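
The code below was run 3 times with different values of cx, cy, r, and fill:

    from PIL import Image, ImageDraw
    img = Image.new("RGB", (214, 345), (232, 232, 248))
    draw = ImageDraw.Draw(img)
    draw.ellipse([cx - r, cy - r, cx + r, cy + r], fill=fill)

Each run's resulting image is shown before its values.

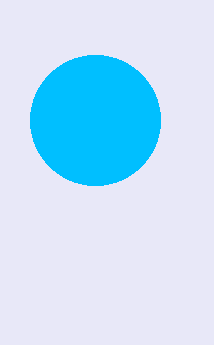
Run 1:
cx = 95, cy = 120, r = 65, fill = 'deepskyblue'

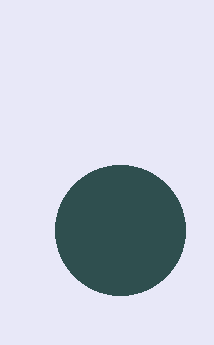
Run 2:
cx = 120, cy = 230, r = 65, fill = 'darkslategray'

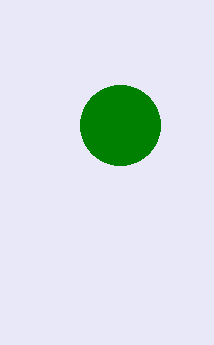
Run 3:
cx = 120; cy = 125; r = 40; fill = 'green'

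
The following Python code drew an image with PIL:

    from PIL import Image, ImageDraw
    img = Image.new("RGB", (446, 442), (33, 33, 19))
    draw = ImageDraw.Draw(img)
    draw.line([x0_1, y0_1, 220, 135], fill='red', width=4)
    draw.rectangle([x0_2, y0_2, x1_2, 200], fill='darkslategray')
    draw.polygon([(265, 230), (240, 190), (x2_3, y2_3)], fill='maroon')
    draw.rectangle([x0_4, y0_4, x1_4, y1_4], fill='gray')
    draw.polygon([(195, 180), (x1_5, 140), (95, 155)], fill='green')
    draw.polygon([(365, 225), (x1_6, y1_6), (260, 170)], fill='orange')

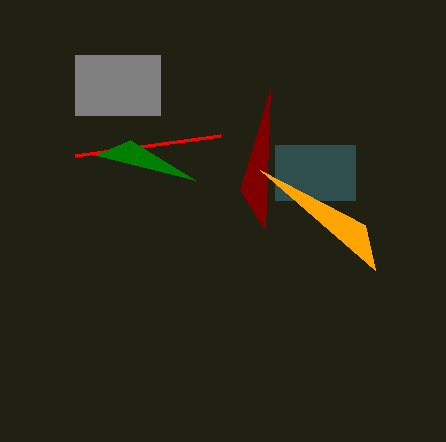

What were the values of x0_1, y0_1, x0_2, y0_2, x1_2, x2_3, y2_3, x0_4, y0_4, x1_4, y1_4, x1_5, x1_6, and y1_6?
x0_1 = 75; y0_1 = 155; x0_2 = 275; y0_2 = 145; x1_2 = 355; x2_3 = 270; y2_3 = 90; x0_4 = 75; y0_4 = 55; x1_4 = 160; y1_4 = 115; x1_5 = 130; x1_6 = 375; y1_6 = 270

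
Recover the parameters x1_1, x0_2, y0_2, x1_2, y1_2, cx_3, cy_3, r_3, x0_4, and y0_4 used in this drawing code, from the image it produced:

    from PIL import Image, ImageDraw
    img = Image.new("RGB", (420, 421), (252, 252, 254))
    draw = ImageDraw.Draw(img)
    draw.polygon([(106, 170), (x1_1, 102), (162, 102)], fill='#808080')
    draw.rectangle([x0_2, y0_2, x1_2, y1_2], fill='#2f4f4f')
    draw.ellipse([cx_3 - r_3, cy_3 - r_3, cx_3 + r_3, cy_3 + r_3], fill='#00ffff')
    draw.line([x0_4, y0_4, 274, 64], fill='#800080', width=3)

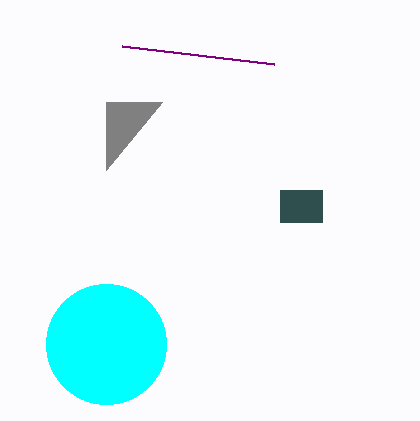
x1_1 = 106
x0_2 = 280
y0_2 = 190
x1_2 = 322
y1_2 = 222
cx_3 = 106
cy_3 = 344
r_3 = 60
x0_4 = 122
y0_4 = 46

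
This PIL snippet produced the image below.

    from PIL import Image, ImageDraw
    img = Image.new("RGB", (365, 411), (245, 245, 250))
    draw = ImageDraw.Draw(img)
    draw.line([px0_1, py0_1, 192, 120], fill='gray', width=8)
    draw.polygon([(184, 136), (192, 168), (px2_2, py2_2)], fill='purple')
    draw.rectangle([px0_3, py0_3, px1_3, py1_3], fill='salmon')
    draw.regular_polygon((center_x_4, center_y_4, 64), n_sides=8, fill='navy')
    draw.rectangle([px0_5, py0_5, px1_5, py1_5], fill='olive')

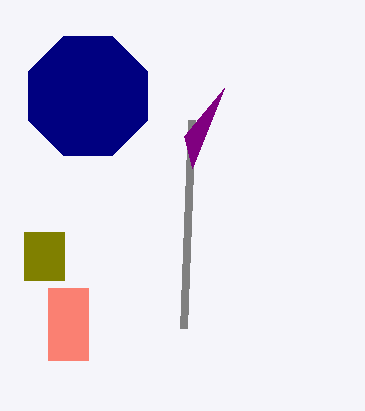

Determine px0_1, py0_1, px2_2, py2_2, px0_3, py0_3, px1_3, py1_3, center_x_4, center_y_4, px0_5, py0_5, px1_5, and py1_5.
px0_1 = 184, py0_1 = 328, px2_2 = 224, py2_2 = 88, px0_3 = 48, py0_3 = 288, px1_3 = 88, py1_3 = 360, center_x_4 = 88, center_y_4 = 96, px0_5 = 24, py0_5 = 232, px1_5 = 64, py1_5 = 280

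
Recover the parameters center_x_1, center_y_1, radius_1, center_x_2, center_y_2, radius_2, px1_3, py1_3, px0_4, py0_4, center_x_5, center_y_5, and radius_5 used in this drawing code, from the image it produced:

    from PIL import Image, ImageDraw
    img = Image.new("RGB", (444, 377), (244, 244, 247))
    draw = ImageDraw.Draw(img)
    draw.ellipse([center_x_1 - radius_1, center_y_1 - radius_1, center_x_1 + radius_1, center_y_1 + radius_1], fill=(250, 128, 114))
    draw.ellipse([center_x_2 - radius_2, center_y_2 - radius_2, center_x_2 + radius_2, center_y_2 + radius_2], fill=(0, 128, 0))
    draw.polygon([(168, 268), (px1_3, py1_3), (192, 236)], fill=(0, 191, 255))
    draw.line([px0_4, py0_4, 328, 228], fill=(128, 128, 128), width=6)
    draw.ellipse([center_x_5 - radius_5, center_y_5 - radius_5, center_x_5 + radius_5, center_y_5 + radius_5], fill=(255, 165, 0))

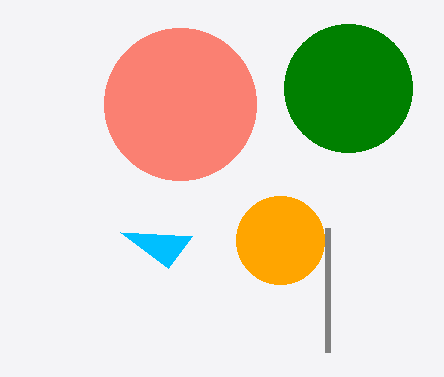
center_x_1 = 180; center_y_1 = 104; radius_1 = 76; center_x_2 = 348; center_y_2 = 88; radius_2 = 64; px1_3 = 120; py1_3 = 232; px0_4 = 328; py0_4 = 352; center_x_5 = 280; center_y_5 = 240; radius_5 = 44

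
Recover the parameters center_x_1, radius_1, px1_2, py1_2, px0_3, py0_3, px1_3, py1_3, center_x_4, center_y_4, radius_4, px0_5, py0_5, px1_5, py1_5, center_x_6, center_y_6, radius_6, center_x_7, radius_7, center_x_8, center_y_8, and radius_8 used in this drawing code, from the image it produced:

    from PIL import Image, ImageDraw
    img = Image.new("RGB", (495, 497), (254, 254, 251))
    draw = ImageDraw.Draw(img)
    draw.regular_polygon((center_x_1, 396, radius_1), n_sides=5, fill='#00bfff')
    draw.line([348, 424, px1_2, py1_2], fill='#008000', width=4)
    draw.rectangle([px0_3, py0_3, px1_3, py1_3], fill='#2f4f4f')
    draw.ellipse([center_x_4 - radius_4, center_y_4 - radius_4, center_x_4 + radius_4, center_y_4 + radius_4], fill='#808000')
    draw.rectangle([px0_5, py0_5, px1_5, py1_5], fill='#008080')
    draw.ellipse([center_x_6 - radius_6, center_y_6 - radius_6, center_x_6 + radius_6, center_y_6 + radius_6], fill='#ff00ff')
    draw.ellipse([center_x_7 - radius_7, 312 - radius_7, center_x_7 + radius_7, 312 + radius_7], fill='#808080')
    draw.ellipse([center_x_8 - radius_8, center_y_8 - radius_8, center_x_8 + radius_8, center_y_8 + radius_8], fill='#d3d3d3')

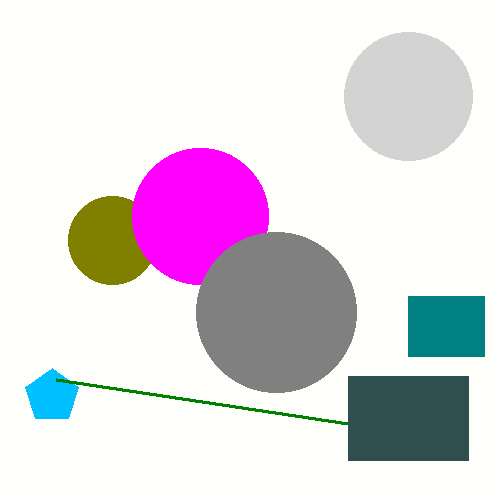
center_x_1 = 52
radius_1 = 28
px1_2 = 56
py1_2 = 380
px0_3 = 348
py0_3 = 376
px1_3 = 468
py1_3 = 460
center_x_4 = 112
center_y_4 = 240
radius_4 = 44
px0_5 = 408
py0_5 = 296
px1_5 = 484
py1_5 = 356
center_x_6 = 200
center_y_6 = 216
radius_6 = 68
center_x_7 = 276
radius_7 = 80
center_x_8 = 408
center_y_8 = 96
radius_8 = 64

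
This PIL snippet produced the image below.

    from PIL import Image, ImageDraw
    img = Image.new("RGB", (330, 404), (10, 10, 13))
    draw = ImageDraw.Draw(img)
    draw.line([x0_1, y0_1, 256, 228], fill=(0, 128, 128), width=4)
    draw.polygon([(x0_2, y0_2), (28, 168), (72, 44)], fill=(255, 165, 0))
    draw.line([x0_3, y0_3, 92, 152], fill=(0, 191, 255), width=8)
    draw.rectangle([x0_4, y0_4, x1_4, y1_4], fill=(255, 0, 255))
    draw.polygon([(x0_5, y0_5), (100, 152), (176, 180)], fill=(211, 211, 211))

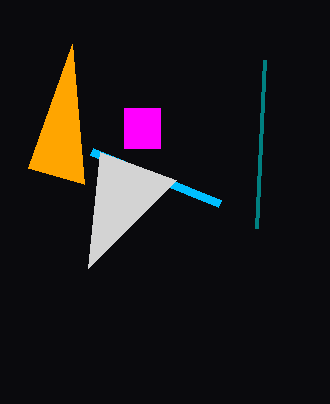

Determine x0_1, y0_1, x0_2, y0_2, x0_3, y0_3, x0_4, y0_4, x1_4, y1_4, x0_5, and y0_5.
x0_1 = 264; y0_1 = 60; x0_2 = 84; y0_2 = 184; x0_3 = 220; y0_3 = 204; x0_4 = 124; y0_4 = 108; x1_4 = 160; y1_4 = 148; x0_5 = 88; y0_5 = 268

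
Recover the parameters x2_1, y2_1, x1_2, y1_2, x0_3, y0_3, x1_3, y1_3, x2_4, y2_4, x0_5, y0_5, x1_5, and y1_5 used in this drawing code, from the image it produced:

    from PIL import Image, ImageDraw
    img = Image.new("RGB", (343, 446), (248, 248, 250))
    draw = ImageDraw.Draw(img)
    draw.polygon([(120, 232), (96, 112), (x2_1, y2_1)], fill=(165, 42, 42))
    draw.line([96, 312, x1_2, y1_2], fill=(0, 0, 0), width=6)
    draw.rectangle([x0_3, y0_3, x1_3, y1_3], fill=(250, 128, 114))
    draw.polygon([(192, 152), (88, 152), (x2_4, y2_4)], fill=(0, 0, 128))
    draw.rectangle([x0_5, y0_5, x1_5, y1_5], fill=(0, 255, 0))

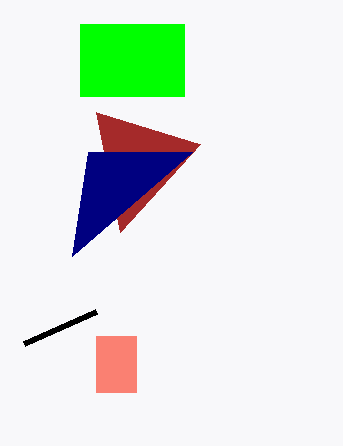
x2_1 = 200; y2_1 = 144; x1_2 = 24; y1_2 = 344; x0_3 = 96; y0_3 = 336; x1_3 = 136; y1_3 = 392; x2_4 = 72; y2_4 = 256; x0_5 = 80; y0_5 = 24; x1_5 = 184; y1_5 = 96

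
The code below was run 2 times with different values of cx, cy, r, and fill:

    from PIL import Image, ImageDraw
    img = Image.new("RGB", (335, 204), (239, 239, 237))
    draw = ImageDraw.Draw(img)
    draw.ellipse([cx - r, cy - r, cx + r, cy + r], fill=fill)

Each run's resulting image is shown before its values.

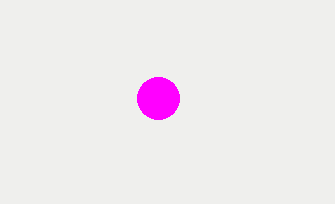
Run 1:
cx = 158, cy = 98, r = 21, fill = 'magenta'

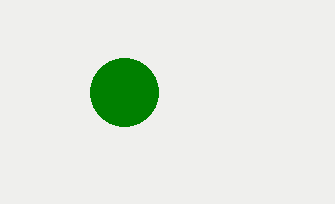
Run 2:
cx = 124; cy = 92; r = 34; fill = 'green'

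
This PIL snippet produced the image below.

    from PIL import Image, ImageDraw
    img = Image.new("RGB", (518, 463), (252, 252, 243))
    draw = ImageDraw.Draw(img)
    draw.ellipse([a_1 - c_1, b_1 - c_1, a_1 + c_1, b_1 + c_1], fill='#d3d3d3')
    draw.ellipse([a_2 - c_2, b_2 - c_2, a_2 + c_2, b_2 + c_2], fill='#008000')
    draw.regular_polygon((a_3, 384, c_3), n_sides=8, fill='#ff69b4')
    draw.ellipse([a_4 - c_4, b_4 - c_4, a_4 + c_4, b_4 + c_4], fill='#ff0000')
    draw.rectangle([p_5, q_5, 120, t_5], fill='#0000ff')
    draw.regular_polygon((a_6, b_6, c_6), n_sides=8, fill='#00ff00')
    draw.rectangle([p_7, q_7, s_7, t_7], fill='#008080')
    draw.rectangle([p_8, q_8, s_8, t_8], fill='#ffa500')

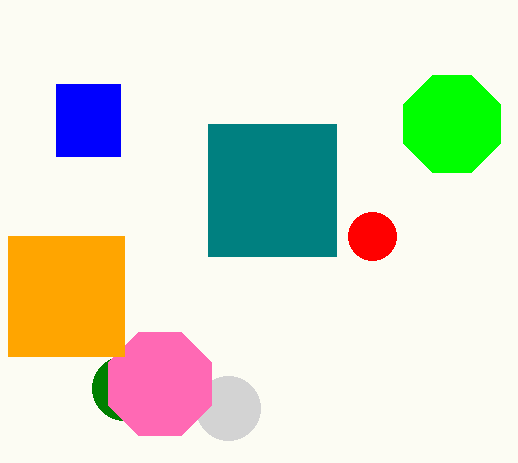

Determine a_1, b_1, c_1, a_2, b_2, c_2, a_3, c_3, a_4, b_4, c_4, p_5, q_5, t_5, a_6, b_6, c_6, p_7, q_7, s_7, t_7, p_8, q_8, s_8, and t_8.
a_1 = 228; b_1 = 408; c_1 = 32; a_2 = 124; b_2 = 388; c_2 = 32; a_3 = 160; c_3 = 56; a_4 = 372; b_4 = 236; c_4 = 24; p_5 = 56; q_5 = 84; t_5 = 156; a_6 = 452; b_6 = 124; c_6 = 52; p_7 = 208; q_7 = 124; s_7 = 336; t_7 = 256; p_8 = 8; q_8 = 236; s_8 = 124; t_8 = 356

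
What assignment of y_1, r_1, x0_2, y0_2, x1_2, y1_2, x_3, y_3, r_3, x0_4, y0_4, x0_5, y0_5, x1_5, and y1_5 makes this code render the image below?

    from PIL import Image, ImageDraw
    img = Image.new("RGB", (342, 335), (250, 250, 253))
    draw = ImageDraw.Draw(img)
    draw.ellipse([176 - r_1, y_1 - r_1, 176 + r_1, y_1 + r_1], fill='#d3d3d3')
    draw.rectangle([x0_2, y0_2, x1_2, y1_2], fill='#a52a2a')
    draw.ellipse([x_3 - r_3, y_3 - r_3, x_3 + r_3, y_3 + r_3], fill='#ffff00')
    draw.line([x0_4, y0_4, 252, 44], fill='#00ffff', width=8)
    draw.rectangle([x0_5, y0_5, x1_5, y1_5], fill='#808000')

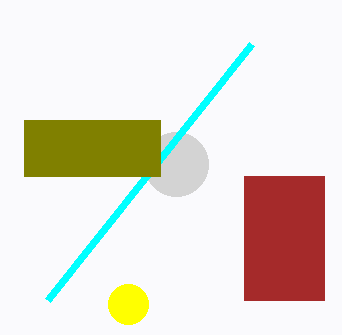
y_1 = 164, r_1 = 32, x0_2 = 244, y0_2 = 176, x1_2 = 324, y1_2 = 300, x_3 = 128, y_3 = 304, r_3 = 20, x0_4 = 48, y0_4 = 300, x0_5 = 24, y0_5 = 120, x1_5 = 160, y1_5 = 176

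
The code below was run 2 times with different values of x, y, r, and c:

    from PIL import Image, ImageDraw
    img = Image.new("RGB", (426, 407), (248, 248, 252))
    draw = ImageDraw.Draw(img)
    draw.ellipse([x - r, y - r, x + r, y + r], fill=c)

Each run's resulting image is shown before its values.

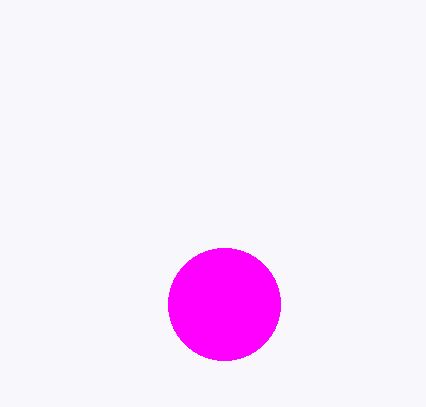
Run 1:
x = 224; y = 304; r = 56; c = 'magenta'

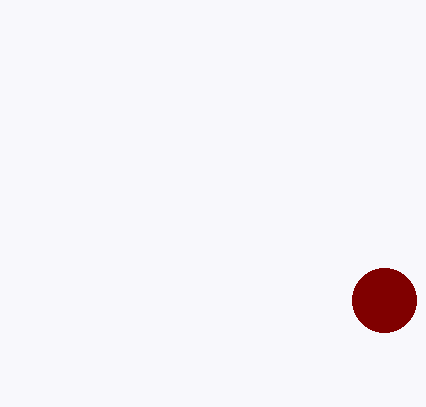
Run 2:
x = 384; y = 300; r = 32; c = 'maroon'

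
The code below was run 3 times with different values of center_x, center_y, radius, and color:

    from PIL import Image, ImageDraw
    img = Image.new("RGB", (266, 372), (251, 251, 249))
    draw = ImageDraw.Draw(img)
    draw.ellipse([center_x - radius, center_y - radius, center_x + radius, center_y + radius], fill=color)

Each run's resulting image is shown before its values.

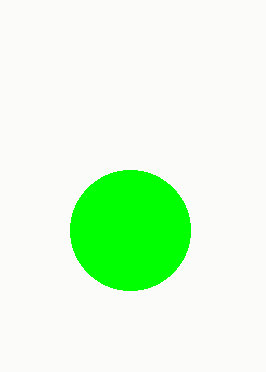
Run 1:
center_x = 130; center_y = 230; radius = 60; color = 'lime'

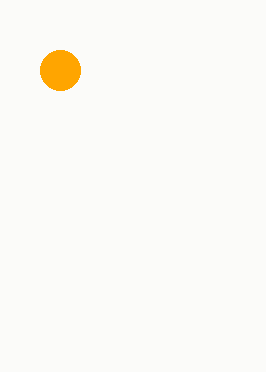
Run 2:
center_x = 60, center_y = 70, radius = 20, color = 'orange'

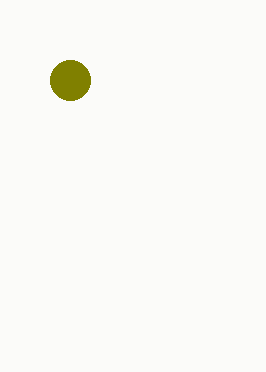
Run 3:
center_x = 70, center_y = 80, radius = 20, color = 'olive'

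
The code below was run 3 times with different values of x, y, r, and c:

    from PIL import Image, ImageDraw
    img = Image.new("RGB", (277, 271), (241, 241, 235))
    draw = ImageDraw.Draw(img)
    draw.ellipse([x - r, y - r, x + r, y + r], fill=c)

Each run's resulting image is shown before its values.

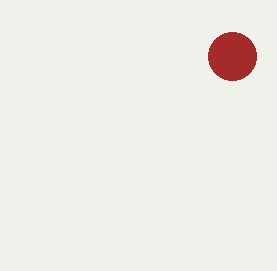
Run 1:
x = 232; y = 56; r = 24; c = 'brown'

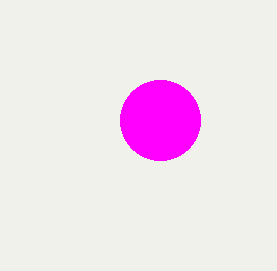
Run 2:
x = 160; y = 120; r = 40; c = 'magenta'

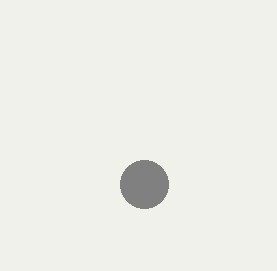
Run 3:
x = 144, y = 184, r = 24, c = 'gray'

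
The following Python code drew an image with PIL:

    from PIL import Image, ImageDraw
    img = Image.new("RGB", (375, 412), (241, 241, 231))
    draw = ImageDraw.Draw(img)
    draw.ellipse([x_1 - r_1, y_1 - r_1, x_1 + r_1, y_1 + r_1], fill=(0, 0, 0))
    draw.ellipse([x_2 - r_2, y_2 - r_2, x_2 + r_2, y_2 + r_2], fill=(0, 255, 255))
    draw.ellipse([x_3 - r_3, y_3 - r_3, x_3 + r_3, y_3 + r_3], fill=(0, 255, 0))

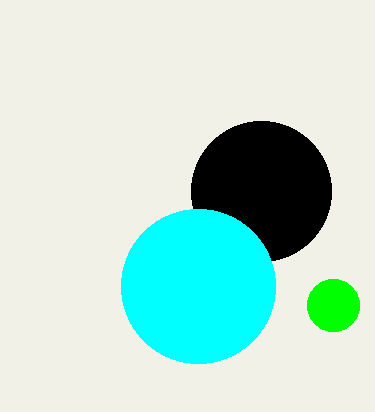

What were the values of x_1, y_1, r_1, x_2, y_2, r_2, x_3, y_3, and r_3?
x_1 = 261; y_1 = 191; r_1 = 70; x_2 = 198; y_2 = 286; r_2 = 77; x_3 = 333; y_3 = 305; r_3 = 26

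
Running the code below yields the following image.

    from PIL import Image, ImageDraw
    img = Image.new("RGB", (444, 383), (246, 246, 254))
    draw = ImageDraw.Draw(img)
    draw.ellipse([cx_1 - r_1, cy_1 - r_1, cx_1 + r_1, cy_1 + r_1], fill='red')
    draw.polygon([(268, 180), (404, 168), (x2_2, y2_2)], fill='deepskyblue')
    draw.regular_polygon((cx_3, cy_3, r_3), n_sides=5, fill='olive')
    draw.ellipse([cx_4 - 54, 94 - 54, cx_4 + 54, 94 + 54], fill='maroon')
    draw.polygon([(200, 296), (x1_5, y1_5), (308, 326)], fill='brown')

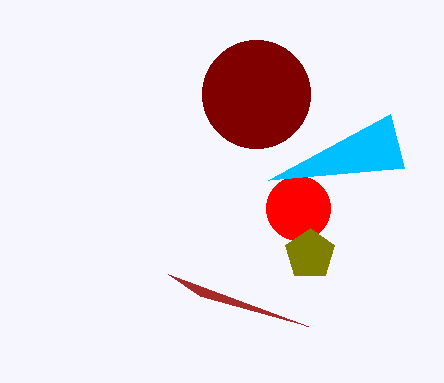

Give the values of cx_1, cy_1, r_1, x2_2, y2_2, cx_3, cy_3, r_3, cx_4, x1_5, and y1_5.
cx_1 = 298, cy_1 = 208, r_1 = 32, x2_2 = 390, y2_2 = 114, cx_3 = 310, cy_3 = 254, r_3 = 26, cx_4 = 256, x1_5 = 168, y1_5 = 274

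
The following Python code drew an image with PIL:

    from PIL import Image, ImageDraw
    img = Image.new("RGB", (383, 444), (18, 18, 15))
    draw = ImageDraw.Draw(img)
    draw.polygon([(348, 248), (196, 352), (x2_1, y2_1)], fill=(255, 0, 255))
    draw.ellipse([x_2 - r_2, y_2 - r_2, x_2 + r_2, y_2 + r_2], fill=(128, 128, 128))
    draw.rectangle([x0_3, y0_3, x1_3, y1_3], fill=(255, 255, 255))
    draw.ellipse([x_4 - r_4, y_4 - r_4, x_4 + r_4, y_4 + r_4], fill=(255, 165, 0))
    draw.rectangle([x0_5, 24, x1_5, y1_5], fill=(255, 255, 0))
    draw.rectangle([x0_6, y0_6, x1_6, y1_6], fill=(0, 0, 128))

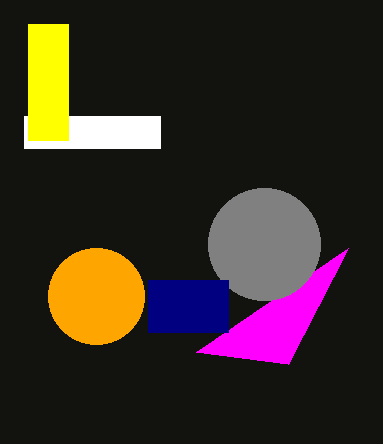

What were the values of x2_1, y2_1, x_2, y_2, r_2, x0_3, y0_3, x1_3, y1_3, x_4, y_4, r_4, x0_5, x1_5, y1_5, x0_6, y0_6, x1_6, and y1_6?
x2_1 = 288
y2_1 = 364
x_2 = 264
y_2 = 244
r_2 = 56
x0_3 = 24
y0_3 = 116
x1_3 = 160
y1_3 = 148
x_4 = 96
y_4 = 296
r_4 = 48
x0_5 = 28
x1_5 = 68
y1_5 = 140
x0_6 = 148
y0_6 = 280
x1_6 = 228
y1_6 = 332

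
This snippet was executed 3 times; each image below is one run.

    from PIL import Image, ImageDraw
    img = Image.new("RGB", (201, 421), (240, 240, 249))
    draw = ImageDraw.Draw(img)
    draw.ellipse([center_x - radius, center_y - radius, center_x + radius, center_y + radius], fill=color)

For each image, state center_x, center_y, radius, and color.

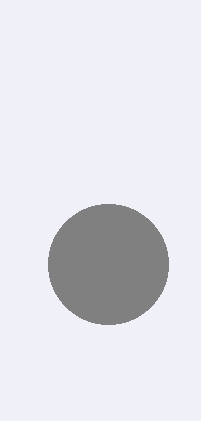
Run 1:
center_x = 108, center_y = 264, radius = 60, color = 'gray'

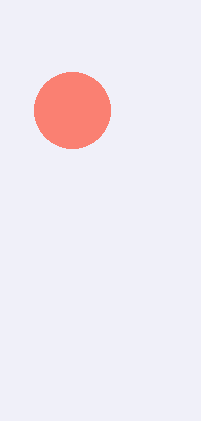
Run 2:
center_x = 72, center_y = 110, radius = 38, color = 'salmon'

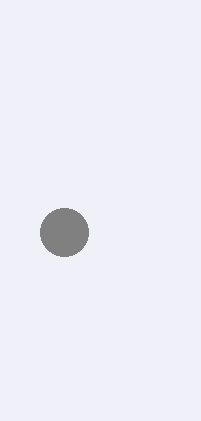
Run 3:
center_x = 64; center_y = 232; radius = 24; color = 'gray'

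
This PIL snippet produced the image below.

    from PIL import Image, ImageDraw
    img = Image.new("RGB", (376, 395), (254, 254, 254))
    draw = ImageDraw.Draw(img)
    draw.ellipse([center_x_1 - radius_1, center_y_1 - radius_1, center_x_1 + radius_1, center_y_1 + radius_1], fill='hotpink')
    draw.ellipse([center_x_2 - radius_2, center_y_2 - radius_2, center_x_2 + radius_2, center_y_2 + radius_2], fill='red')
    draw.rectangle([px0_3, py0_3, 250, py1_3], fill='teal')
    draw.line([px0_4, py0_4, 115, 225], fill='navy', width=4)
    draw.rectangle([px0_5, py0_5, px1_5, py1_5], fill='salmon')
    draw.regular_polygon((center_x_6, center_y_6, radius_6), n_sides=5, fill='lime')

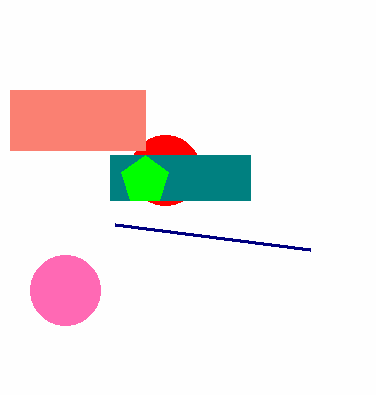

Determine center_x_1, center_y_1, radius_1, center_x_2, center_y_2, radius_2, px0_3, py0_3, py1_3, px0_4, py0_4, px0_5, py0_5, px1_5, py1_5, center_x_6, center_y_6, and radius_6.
center_x_1 = 65, center_y_1 = 290, radius_1 = 35, center_x_2 = 165, center_y_2 = 170, radius_2 = 35, px0_3 = 110, py0_3 = 155, py1_3 = 200, px0_4 = 310, py0_4 = 250, px0_5 = 10, py0_5 = 90, px1_5 = 145, py1_5 = 150, center_x_6 = 145, center_y_6 = 180, radius_6 = 25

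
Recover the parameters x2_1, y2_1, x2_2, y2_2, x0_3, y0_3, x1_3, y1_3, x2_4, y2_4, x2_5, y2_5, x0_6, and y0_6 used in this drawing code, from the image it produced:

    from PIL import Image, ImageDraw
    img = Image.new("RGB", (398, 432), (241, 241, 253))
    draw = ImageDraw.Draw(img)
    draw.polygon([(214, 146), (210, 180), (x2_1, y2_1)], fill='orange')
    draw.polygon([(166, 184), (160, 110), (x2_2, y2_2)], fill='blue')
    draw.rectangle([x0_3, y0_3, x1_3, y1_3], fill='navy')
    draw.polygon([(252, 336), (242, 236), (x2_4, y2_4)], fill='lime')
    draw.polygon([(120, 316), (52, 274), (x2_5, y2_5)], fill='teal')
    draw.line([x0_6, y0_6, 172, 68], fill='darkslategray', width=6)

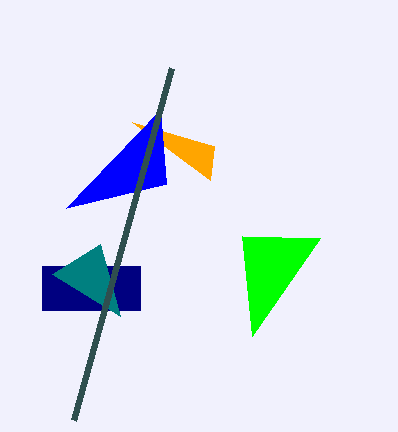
x2_1 = 132
y2_1 = 122
x2_2 = 66
y2_2 = 208
x0_3 = 42
y0_3 = 266
x1_3 = 140
y1_3 = 310
x2_4 = 320
y2_4 = 238
x2_5 = 100
y2_5 = 244
x0_6 = 74
y0_6 = 420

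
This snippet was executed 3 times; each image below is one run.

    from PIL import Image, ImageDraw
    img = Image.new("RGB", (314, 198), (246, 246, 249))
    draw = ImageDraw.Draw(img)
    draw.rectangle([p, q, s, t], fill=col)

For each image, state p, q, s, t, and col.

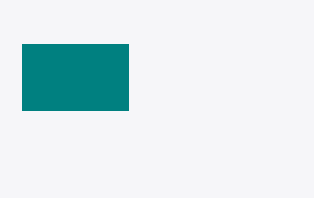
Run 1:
p = 22; q = 44; s = 128; t = 110; col = 'teal'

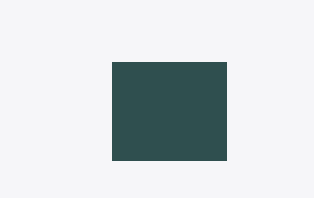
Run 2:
p = 112, q = 62, s = 226, t = 160, col = 'darkslategray'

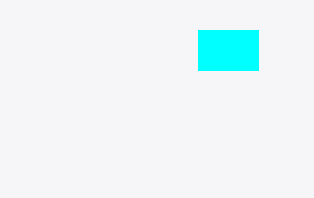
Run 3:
p = 198, q = 30, s = 258, t = 70, col = 'cyan'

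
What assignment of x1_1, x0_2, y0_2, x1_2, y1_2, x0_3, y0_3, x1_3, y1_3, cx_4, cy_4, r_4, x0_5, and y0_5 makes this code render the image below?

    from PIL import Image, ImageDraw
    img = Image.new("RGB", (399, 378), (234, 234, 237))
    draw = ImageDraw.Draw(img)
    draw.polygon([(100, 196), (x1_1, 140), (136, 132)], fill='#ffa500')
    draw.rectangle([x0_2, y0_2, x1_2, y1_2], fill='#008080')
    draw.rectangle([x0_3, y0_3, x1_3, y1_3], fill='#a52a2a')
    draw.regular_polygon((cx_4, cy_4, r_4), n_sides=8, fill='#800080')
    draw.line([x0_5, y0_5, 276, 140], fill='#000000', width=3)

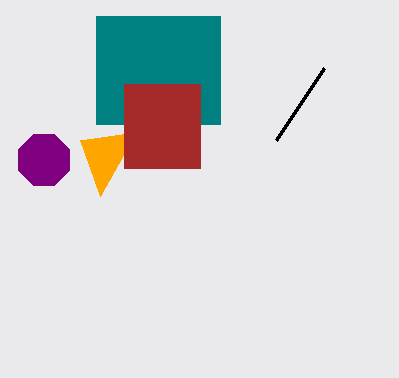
x1_1 = 80, x0_2 = 96, y0_2 = 16, x1_2 = 220, y1_2 = 124, x0_3 = 124, y0_3 = 84, x1_3 = 200, y1_3 = 168, cx_4 = 44, cy_4 = 160, r_4 = 28, x0_5 = 324, y0_5 = 68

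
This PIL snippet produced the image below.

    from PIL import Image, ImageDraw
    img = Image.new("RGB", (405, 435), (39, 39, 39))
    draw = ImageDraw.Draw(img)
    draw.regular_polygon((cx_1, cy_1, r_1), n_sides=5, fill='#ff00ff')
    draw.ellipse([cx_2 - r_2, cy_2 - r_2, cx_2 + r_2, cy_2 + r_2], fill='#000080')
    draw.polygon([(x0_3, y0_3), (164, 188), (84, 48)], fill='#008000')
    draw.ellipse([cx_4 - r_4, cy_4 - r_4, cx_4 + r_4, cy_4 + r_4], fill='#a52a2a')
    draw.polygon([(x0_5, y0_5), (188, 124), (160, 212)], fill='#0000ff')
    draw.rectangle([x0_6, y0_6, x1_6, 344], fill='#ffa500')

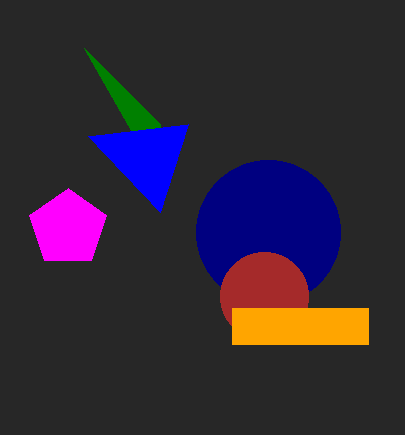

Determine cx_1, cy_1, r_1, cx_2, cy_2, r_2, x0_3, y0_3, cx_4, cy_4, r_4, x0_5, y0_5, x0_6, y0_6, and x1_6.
cx_1 = 68, cy_1 = 228, r_1 = 40, cx_2 = 268, cy_2 = 232, r_2 = 72, x0_3 = 160, y0_3 = 124, cx_4 = 264, cy_4 = 296, r_4 = 44, x0_5 = 88, y0_5 = 136, x0_6 = 232, y0_6 = 308, x1_6 = 368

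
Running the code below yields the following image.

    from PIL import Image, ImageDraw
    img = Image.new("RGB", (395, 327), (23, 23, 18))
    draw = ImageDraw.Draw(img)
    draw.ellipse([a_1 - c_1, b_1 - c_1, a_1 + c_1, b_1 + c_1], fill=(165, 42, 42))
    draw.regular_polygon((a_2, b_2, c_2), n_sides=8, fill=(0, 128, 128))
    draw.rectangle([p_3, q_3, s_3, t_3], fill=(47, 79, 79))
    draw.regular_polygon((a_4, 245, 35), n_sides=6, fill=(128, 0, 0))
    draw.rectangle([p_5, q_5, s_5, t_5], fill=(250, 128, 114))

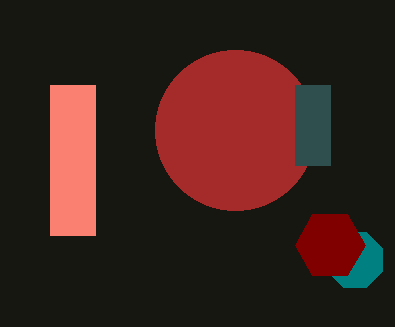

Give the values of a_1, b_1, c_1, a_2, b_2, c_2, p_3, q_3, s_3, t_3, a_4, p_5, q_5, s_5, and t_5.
a_1 = 235, b_1 = 130, c_1 = 80, a_2 = 355, b_2 = 260, c_2 = 30, p_3 = 295, q_3 = 85, s_3 = 330, t_3 = 165, a_4 = 330, p_5 = 50, q_5 = 85, s_5 = 95, t_5 = 235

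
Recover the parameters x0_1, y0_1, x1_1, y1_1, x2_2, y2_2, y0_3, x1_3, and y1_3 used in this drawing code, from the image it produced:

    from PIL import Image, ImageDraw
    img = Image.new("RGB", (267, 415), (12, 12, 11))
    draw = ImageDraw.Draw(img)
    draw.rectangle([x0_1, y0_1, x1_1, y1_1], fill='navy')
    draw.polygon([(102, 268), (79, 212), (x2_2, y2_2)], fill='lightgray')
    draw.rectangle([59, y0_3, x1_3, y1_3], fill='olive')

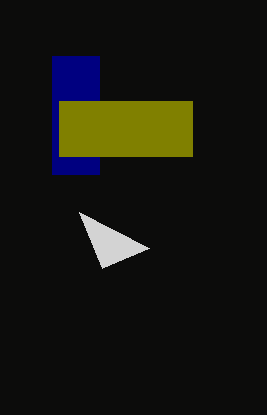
x0_1 = 52
y0_1 = 56
x1_1 = 99
y1_1 = 174
x2_2 = 149
y2_2 = 248
y0_3 = 101
x1_3 = 192
y1_3 = 156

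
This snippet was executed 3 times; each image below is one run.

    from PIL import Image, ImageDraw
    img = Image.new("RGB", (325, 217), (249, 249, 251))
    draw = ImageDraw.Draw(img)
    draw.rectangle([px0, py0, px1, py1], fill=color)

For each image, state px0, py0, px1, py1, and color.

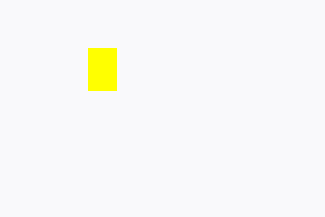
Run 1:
px0 = 88
py0 = 48
px1 = 116
py1 = 90
color = 'yellow'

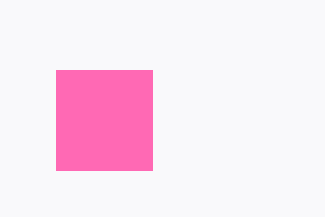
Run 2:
px0 = 56
py0 = 70
px1 = 152
py1 = 170
color = 'hotpink'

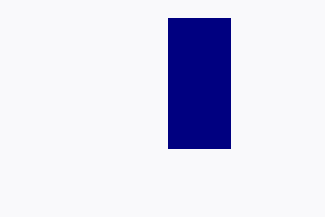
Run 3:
px0 = 168
py0 = 18
px1 = 230
py1 = 148
color = 'navy'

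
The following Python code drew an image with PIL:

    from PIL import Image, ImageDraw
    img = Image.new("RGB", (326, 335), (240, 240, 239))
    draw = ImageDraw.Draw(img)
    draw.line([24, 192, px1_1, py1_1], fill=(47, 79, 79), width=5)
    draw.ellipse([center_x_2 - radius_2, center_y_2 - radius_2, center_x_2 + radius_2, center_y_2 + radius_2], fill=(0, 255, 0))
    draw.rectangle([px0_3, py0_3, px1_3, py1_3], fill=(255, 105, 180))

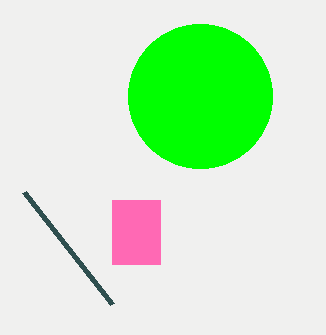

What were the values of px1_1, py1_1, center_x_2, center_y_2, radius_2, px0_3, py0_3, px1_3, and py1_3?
px1_1 = 112; py1_1 = 304; center_x_2 = 200; center_y_2 = 96; radius_2 = 72; px0_3 = 112; py0_3 = 200; px1_3 = 160; py1_3 = 264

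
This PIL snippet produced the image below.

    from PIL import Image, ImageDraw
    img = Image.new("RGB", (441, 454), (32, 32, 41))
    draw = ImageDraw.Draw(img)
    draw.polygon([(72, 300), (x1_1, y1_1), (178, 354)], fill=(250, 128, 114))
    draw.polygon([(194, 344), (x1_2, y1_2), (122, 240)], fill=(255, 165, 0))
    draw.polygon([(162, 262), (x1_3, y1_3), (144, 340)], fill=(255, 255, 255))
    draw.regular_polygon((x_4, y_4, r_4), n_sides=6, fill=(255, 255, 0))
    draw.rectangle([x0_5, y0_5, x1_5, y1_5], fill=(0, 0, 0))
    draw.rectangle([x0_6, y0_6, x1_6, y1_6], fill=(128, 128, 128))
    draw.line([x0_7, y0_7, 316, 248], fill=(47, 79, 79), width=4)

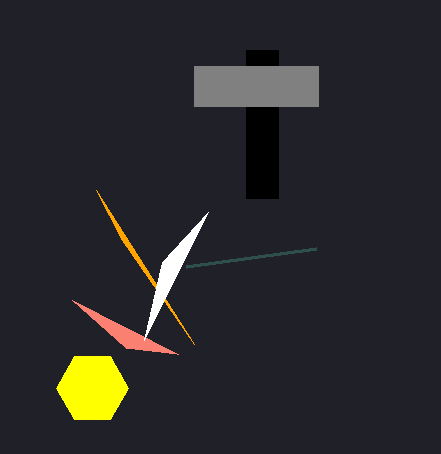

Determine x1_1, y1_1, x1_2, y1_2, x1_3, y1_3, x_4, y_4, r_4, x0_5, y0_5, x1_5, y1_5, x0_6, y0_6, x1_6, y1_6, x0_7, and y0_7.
x1_1 = 126; y1_1 = 348; x1_2 = 96; y1_2 = 190; x1_3 = 208; y1_3 = 212; x_4 = 92; y_4 = 388; r_4 = 36; x0_5 = 246; y0_5 = 50; x1_5 = 278; y1_5 = 198; x0_6 = 194; y0_6 = 66; x1_6 = 318; y1_6 = 106; x0_7 = 186; y0_7 = 266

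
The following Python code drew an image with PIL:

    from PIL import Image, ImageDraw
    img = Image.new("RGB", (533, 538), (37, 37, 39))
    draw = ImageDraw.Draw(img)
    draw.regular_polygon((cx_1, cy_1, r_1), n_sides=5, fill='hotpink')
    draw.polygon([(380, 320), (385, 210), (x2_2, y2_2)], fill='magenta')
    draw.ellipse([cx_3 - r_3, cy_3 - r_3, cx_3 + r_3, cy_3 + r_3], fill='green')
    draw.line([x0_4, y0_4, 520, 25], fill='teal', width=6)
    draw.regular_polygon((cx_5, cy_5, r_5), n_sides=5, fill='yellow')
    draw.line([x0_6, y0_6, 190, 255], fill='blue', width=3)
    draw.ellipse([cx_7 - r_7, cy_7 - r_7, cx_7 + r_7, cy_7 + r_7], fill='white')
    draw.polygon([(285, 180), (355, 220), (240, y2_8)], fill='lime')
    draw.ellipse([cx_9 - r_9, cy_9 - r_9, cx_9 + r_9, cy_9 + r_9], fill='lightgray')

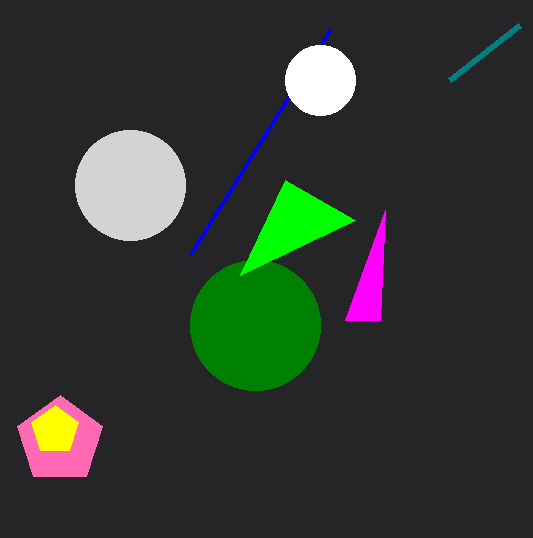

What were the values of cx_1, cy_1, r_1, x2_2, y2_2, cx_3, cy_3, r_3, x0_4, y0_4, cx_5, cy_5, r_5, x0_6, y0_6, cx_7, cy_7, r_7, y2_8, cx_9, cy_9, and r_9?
cx_1 = 60
cy_1 = 440
r_1 = 45
x2_2 = 345
y2_2 = 320
cx_3 = 255
cy_3 = 325
r_3 = 65
x0_4 = 450
y0_4 = 80
cx_5 = 55
cy_5 = 430
r_5 = 25
x0_6 = 330
y0_6 = 30
cx_7 = 320
cy_7 = 80
r_7 = 35
y2_8 = 275
cx_9 = 130
cy_9 = 185
r_9 = 55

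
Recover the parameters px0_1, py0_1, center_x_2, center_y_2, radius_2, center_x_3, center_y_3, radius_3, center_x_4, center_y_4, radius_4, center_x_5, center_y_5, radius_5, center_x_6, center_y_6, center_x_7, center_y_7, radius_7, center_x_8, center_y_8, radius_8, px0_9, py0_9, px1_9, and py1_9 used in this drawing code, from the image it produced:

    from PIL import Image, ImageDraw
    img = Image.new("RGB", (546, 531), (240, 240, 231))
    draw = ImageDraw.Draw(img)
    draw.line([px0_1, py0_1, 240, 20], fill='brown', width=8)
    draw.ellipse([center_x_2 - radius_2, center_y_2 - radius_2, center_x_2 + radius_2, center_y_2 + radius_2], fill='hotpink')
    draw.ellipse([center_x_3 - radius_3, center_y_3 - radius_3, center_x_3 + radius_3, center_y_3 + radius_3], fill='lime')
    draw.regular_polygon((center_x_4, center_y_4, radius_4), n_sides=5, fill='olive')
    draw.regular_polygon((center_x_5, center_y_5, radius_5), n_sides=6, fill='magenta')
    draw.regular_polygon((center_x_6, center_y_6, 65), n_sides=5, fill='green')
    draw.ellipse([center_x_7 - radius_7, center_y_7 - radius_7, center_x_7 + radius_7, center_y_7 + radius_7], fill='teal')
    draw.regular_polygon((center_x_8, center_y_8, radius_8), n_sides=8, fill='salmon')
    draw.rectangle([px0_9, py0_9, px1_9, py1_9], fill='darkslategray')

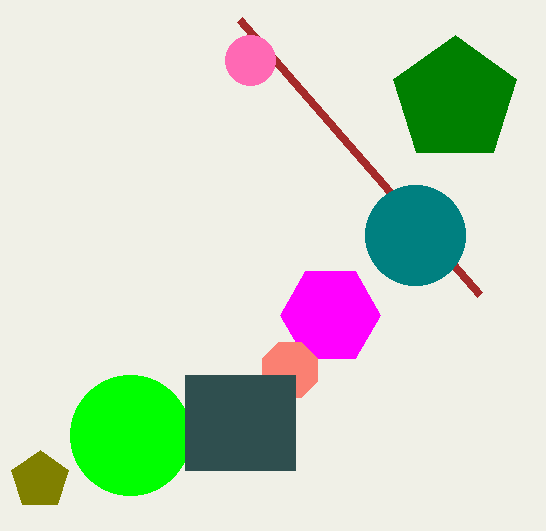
px0_1 = 480, py0_1 = 295, center_x_2 = 250, center_y_2 = 60, radius_2 = 25, center_x_3 = 130, center_y_3 = 435, radius_3 = 60, center_x_4 = 40, center_y_4 = 480, radius_4 = 30, center_x_5 = 330, center_y_5 = 315, radius_5 = 50, center_x_6 = 455, center_y_6 = 100, center_x_7 = 415, center_y_7 = 235, radius_7 = 50, center_x_8 = 290, center_y_8 = 370, radius_8 = 30, px0_9 = 185, py0_9 = 375, px1_9 = 295, py1_9 = 470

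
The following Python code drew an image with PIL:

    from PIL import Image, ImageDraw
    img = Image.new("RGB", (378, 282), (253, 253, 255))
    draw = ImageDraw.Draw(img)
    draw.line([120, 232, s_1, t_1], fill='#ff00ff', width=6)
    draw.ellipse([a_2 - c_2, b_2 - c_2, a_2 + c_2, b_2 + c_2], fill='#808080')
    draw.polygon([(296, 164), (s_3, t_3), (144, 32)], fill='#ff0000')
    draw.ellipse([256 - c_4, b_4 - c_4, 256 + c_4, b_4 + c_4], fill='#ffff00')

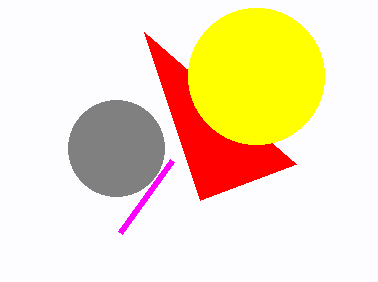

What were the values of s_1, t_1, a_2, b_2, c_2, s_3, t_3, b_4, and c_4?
s_1 = 172; t_1 = 160; a_2 = 116; b_2 = 148; c_2 = 48; s_3 = 200; t_3 = 200; b_4 = 76; c_4 = 68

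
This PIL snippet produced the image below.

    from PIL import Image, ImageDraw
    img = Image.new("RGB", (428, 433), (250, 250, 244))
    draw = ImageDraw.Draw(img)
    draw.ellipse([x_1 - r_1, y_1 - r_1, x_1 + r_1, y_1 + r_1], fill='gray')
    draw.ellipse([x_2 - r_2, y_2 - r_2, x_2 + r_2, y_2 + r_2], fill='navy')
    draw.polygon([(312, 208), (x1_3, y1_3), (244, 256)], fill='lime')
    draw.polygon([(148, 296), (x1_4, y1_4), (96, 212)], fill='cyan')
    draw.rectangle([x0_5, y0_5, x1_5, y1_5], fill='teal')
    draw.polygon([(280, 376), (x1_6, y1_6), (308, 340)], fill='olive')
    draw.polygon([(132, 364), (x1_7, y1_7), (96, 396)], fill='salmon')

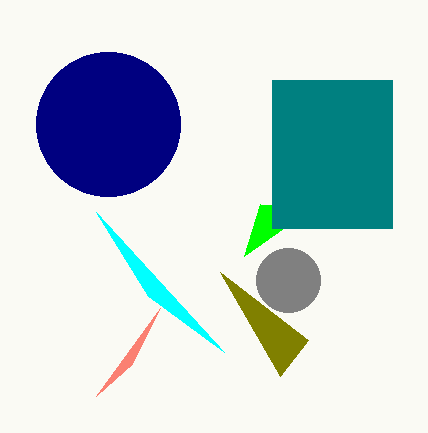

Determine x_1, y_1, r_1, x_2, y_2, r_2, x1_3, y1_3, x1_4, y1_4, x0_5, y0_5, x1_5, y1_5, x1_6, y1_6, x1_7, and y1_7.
x_1 = 288; y_1 = 280; r_1 = 32; x_2 = 108; y_2 = 124; r_2 = 72; x1_3 = 260; y1_3 = 204; x1_4 = 224; y1_4 = 352; x0_5 = 272; y0_5 = 80; x1_5 = 392; y1_5 = 228; x1_6 = 220; y1_6 = 272; x1_7 = 160; y1_7 = 308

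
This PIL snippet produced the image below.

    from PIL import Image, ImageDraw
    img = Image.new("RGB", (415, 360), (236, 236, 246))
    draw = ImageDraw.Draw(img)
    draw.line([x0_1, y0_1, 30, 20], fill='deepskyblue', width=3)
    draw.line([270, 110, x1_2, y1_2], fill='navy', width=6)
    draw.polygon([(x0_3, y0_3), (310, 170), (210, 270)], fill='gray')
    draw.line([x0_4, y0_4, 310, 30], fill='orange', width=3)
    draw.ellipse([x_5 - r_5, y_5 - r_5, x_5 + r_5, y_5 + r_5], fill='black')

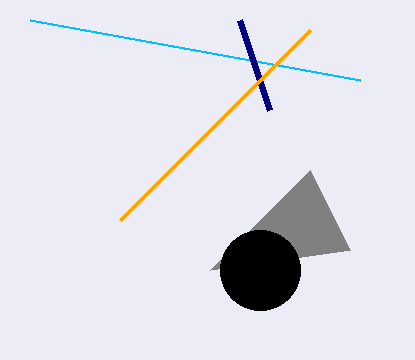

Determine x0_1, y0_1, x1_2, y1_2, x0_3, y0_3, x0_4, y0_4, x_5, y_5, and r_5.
x0_1 = 360; y0_1 = 80; x1_2 = 240; y1_2 = 20; x0_3 = 350; y0_3 = 250; x0_4 = 120; y0_4 = 220; x_5 = 260; y_5 = 270; r_5 = 40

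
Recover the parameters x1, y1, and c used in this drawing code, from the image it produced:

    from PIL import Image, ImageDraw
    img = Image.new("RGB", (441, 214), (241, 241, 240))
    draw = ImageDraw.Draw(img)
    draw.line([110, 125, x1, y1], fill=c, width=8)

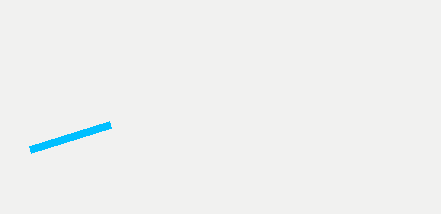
x1 = 30, y1 = 150, c = 'deepskyblue'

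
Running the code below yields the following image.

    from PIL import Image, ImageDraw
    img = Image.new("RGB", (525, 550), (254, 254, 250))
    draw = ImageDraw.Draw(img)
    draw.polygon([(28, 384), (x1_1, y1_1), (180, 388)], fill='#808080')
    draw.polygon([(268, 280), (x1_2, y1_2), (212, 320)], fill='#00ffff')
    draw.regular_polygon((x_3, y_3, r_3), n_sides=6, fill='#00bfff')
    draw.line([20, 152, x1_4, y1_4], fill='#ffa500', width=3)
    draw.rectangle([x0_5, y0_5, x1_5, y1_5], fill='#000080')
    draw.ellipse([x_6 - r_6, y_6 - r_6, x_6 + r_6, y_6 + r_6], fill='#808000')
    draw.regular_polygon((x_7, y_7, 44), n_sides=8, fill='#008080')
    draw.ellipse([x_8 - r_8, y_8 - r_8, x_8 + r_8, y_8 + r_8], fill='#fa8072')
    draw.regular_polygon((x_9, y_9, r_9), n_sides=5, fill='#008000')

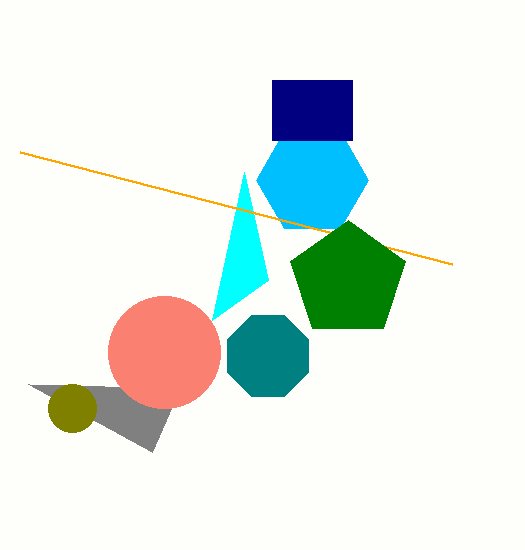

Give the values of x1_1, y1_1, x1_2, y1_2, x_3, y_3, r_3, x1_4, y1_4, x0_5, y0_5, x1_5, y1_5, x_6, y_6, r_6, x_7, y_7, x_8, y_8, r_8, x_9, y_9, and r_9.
x1_1 = 152, y1_1 = 452, x1_2 = 244, y1_2 = 172, x_3 = 312, y_3 = 180, r_3 = 56, x1_4 = 452, y1_4 = 264, x0_5 = 272, y0_5 = 80, x1_5 = 352, y1_5 = 140, x_6 = 72, y_6 = 408, r_6 = 24, x_7 = 268, y_7 = 356, x_8 = 164, y_8 = 352, r_8 = 56, x_9 = 348, y_9 = 280, r_9 = 60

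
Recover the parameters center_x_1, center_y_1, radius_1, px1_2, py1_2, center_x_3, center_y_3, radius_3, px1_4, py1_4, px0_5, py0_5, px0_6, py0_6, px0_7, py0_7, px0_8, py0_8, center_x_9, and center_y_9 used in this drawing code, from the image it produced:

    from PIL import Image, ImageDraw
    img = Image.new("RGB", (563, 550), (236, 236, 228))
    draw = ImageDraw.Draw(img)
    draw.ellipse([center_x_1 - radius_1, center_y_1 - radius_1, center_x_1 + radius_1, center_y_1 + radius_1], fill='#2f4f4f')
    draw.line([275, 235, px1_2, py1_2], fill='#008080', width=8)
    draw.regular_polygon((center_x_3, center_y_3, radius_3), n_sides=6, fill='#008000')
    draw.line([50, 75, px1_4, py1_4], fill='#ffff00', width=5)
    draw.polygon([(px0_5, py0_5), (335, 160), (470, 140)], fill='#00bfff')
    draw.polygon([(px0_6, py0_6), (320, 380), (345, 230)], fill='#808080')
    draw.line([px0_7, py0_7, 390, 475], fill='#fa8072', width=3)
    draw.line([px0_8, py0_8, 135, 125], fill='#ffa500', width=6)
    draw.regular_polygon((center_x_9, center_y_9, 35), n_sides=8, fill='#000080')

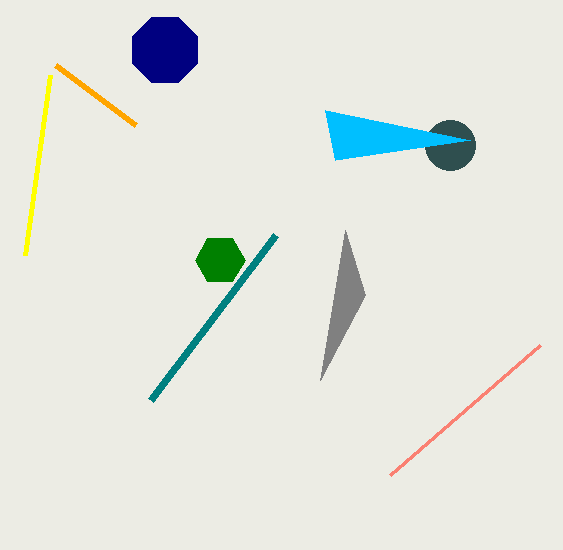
center_x_1 = 450
center_y_1 = 145
radius_1 = 25
px1_2 = 150
py1_2 = 400
center_x_3 = 220
center_y_3 = 260
radius_3 = 25
px1_4 = 25
py1_4 = 255
px0_5 = 325
py0_5 = 110
px0_6 = 365
py0_6 = 295
px0_7 = 540
py0_7 = 345
px0_8 = 55
py0_8 = 65
center_x_9 = 165
center_y_9 = 50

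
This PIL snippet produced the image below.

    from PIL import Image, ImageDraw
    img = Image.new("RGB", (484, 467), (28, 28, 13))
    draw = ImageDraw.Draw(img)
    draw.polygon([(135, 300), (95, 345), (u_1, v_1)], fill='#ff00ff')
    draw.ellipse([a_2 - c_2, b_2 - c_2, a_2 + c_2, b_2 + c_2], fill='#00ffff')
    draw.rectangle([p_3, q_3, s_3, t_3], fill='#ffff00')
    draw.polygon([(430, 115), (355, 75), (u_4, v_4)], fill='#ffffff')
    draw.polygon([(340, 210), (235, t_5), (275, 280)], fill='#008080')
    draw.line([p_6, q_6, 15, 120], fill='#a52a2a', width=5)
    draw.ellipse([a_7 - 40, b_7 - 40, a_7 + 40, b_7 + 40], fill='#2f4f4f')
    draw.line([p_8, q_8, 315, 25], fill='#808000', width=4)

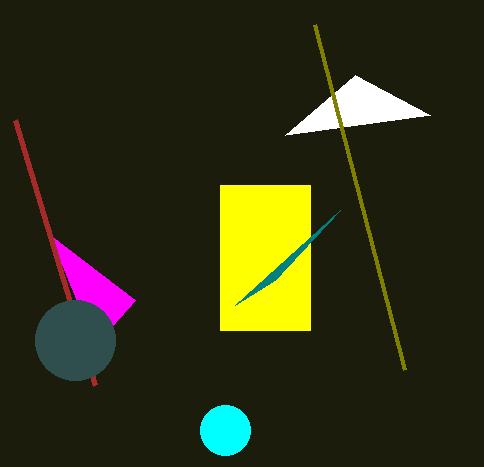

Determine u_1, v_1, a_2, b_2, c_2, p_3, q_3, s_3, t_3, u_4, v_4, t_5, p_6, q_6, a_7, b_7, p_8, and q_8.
u_1 = 50
v_1 = 235
a_2 = 225
b_2 = 430
c_2 = 25
p_3 = 220
q_3 = 185
s_3 = 310
t_3 = 330
u_4 = 285
v_4 = 135
t_5 = 305
p_6 = 95
q_6 = 385
a_7 = 75
b_7 = 340
p_8 = 405
q_8 = 370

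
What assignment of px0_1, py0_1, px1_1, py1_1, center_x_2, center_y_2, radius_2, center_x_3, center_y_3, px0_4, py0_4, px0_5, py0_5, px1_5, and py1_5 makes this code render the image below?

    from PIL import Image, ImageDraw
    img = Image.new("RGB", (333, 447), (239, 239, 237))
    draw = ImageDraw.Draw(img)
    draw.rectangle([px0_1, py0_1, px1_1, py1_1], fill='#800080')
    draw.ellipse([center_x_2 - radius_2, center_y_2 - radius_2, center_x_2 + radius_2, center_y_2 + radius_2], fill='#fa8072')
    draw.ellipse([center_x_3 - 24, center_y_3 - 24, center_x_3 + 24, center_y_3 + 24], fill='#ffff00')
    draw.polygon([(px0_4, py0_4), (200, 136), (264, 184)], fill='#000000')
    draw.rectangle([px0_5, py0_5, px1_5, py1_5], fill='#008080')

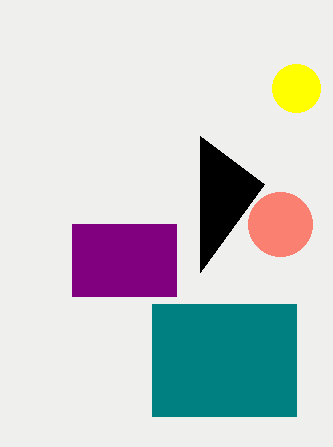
px0_1 = 72, py0_1 = 224, px1_1 = 176, py1_1 = 296, center_x_2 = 280, center_y_2 = 224, radius_2 = 32, center_x_3 = 296, center_y_3 = 88, px0_4 = 200, py0_4 = 272, px0_5 = 152, py0_5 = 304, px1_5 = 296, py1_5 = 416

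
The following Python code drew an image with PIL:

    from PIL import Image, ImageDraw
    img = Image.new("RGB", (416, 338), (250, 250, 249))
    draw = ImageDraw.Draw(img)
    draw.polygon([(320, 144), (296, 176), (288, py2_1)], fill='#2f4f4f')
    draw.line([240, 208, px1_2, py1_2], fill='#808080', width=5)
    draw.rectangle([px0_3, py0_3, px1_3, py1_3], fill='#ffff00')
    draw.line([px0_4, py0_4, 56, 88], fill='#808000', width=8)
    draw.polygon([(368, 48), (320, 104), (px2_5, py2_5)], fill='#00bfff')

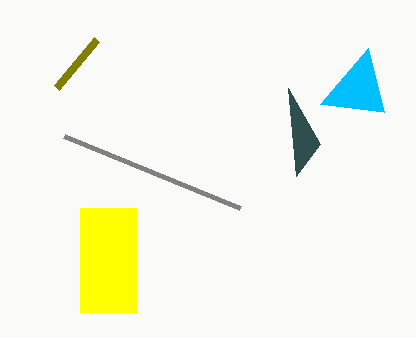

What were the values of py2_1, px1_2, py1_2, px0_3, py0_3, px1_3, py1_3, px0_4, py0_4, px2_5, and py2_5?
py2_1 = 88
px1_2 = 64
py1_2 = 136
px0_3 = 80
py0_3 = 208
px1_3 = 136
py1_3 = 312
px0_4 = 96
py0_4 = 40
px2_5 = 384
py2_5 = 112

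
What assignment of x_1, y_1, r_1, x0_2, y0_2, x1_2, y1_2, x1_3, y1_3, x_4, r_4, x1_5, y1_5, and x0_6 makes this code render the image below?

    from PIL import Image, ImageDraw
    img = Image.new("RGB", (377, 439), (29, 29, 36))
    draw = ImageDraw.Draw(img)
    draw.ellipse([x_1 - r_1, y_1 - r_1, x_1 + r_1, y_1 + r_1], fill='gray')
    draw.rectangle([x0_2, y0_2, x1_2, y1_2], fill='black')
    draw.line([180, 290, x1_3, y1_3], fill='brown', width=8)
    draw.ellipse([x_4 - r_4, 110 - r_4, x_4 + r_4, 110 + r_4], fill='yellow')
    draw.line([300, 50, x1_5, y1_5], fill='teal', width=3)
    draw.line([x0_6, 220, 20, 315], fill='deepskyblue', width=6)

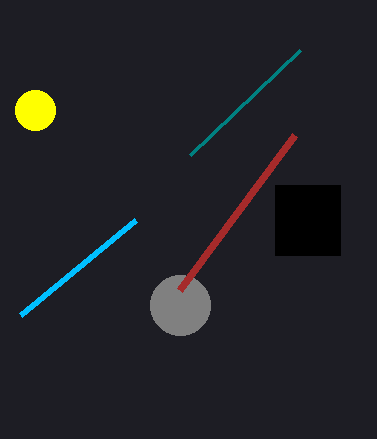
x_1 = 180, y_1 = 305, r_1 = 30, x0_2 = 275, y0_2 = 185, x1_2 = 340, y1_2 = 255, x1_3 = 295, y1_3 = 135, x_4 = 35, r_4 = 20, x1_5 = 190, y1_5 = 155, x0_6 = 135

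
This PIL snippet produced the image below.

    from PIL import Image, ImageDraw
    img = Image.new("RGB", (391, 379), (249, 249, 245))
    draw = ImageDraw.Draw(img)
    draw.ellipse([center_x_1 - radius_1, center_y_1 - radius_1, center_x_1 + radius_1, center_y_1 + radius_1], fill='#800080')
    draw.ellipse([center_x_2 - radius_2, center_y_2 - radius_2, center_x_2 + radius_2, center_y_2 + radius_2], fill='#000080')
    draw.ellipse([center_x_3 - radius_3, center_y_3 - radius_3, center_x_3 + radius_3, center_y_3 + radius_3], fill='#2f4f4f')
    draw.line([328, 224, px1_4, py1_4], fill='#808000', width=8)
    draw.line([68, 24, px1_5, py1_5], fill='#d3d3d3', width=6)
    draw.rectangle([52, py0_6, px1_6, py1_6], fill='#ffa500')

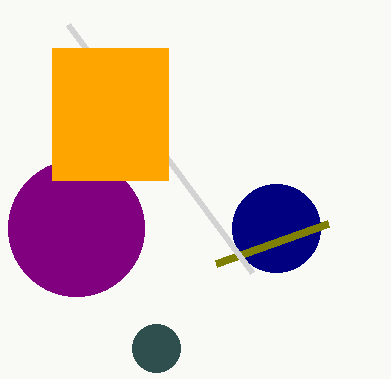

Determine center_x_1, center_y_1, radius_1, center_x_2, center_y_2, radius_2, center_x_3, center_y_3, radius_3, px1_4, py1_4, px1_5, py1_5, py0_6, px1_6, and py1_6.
center_x_1 = 76, center_y_1 = 228, radius_1 = 68, center_x_2 = 276, center_y_2 = 228, radius_2 = 44, center_x_3 = 156, center_y_3 = 348, radius_3 = 24, px1_4 = 216, py1_4 = 264, px1_5 = 252, py1_5 = 272, py0_6 = 48, px1_6 = 168, py1_6 = 180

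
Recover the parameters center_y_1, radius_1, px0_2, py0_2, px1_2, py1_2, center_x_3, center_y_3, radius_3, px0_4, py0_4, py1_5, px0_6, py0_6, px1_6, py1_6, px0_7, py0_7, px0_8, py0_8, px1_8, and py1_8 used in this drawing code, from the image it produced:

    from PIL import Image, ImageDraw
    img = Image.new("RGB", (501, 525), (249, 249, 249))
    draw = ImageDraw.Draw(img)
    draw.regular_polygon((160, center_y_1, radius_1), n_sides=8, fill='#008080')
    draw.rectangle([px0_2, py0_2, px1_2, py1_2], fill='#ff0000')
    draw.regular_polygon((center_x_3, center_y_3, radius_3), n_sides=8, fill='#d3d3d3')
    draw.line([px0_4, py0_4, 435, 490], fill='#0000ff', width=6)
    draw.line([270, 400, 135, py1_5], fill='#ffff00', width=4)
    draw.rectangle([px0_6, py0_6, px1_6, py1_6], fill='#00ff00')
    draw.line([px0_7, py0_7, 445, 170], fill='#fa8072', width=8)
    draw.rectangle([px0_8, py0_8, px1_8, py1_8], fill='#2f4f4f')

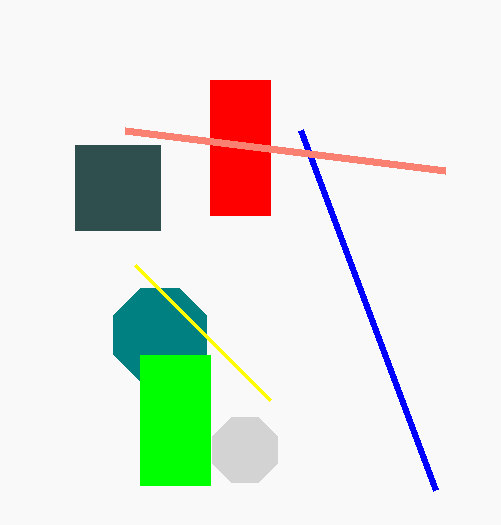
center_y_1 = 335
radius_1 = 50
px0_2 = 210
py0_2 = 80
px1_2 = 270
py1_2 = 215
center_x_3 = 245
center_y_3 = 450
radius_3 = 35
px0_4 = 300
py0_4 = 130
py1_5 = 265
px0_6 = 140
py0_6 = 355
px1_6 = 210
py1_6 = 485
px0_7 = 125
py0_7 = 130
px0_8 = 75
py0_8 = 145
px1_8 = 160
py1_8 = 230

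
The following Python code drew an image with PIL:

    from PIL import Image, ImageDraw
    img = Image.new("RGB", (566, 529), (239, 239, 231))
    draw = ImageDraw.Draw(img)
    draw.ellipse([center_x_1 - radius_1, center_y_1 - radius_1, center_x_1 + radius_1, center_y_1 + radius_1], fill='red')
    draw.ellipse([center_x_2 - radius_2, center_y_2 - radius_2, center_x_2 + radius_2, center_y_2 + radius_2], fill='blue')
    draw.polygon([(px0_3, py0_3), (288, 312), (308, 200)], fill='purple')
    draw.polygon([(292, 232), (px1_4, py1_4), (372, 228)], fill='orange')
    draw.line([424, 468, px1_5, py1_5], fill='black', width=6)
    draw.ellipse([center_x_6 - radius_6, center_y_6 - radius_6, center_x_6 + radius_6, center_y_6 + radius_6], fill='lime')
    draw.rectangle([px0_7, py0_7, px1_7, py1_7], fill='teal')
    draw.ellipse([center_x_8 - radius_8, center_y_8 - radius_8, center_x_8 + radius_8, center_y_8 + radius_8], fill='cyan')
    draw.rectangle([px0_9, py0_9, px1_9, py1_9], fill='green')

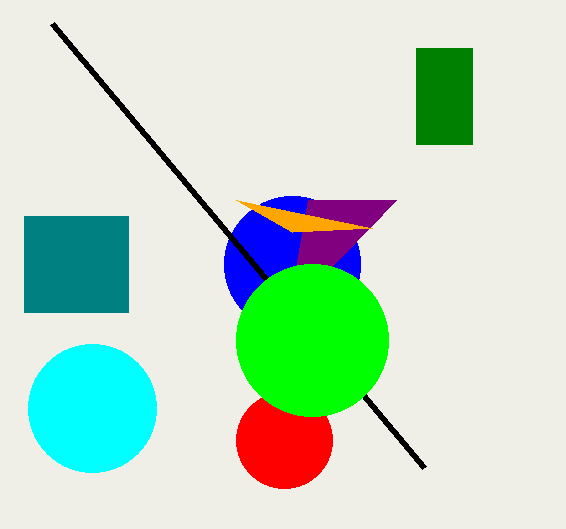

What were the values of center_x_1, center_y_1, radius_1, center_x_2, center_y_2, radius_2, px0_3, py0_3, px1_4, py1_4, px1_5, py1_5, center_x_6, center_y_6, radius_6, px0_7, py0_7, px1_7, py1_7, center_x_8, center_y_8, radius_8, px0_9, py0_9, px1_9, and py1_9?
center_x_1 = 284, center_y_1 = 440, radius_1 = 48, center_x_2 = 292, center_y_2 = 264, radius_2 = 68, px0_3 = 396, py0_3 = 200, px1_4 = 236, py1_4 = 200, px1_5 = 52, py1_5 = 24, center_x_6 = 312, center_y_6 = 340, radius_6 = 76, px0_7 = 24, py0_7 = 216, px1_7 = 128, py1_7 = 312, center_x_8 = 92, center_y_8 = 408, radius_8 = 64, px0_9 = 416, py0_9 = 48, px1_9 = 472, py1_9 = 144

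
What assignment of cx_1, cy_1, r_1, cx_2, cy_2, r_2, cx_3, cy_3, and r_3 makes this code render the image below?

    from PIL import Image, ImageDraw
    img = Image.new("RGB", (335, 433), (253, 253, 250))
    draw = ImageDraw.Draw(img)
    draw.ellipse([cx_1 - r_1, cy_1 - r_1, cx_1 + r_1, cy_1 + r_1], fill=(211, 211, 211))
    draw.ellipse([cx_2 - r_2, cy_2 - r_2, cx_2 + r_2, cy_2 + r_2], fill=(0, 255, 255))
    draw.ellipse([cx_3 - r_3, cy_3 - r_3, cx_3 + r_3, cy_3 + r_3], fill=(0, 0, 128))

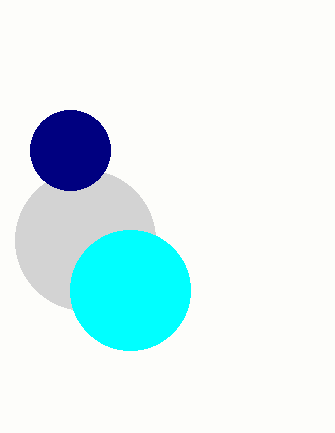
cx_1 = 85; cy_1 = 240; r_1 = 70; cx_2 = 130; cy_2 = 290; r_2 = 60; cx_3 = 70; cy_3 = 150; r_3 = 40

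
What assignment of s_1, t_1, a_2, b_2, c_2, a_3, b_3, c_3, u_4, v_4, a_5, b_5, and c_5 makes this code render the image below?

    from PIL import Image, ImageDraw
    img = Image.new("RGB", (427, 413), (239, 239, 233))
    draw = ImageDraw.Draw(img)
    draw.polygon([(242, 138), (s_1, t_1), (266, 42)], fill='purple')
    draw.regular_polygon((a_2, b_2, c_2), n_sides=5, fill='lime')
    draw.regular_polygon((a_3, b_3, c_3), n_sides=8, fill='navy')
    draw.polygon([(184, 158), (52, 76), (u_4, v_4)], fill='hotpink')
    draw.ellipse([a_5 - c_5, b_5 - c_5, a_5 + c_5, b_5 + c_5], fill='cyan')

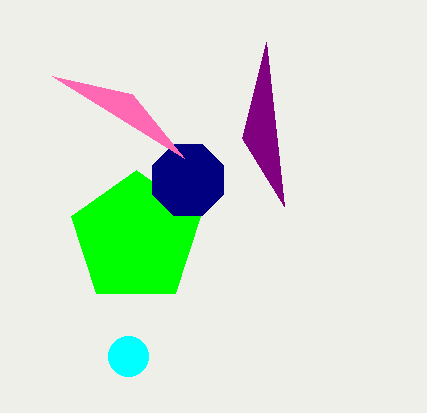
s_1 = 284, t_1 = 206, a_2 = 136, b_2 = 238, c_2 = 68, a_3 = 188, b_3 = 180, c_3 = 38, u_4 = 132, v_4 = 94, a_5 = 128, b_5 = 356, c_5 = 20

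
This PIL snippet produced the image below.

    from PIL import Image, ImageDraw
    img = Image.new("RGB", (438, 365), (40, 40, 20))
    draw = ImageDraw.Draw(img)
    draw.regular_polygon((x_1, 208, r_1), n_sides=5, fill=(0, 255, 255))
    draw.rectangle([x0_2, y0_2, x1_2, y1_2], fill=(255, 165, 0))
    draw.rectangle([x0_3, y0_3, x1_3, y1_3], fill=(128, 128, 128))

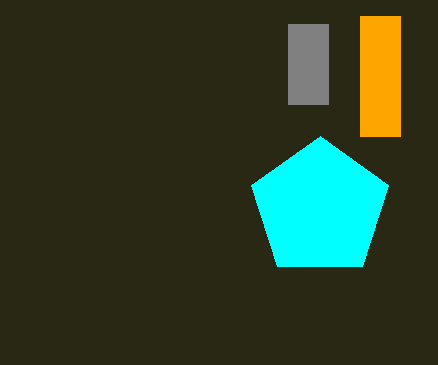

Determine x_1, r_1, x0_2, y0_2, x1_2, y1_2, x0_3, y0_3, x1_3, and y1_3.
x_1 = 320
r_1 = 72
x0_2 = 360
y0_2 = 16
x1_2 = 400
y1_2 = 136
x0_3 = 288
y0_3 = 24
x1_3 = 328
y1_3 = 104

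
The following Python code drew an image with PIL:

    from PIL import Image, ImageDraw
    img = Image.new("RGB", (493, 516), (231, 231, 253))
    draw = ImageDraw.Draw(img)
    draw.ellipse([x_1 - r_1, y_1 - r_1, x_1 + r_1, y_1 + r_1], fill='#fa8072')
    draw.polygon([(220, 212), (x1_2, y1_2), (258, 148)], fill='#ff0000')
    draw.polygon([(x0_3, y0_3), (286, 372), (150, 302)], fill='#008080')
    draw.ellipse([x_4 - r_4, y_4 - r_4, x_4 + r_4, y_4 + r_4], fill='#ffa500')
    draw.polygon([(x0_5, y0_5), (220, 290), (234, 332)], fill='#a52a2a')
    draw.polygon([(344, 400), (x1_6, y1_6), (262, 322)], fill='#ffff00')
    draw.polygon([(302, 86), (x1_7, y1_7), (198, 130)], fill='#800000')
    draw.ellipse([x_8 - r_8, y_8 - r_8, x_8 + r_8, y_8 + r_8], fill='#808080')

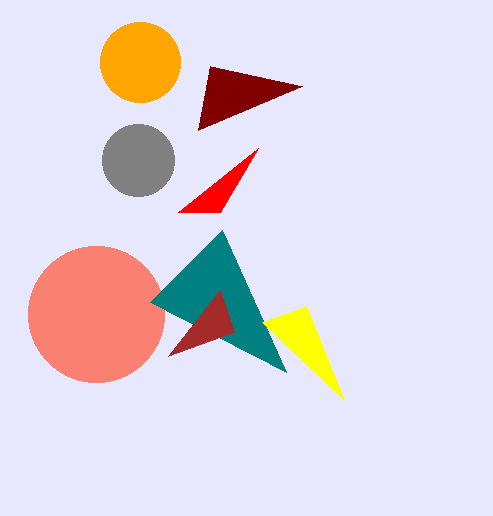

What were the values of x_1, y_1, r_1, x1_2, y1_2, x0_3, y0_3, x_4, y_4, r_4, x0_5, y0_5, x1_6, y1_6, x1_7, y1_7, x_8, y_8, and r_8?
x_1 = 96, y_1 = 314, r_1 = 68, x1_2 = 178, y1_2 = 212, x0_3 = 222, y0_3 = 230, x_4 = 140, y_4 = 62, r_4 = 40, x0_5 = 168, y0_5 = 356, x1_6 = 306, y1_6 = 306, x1_7 = 210, y1_7 = 66, x_8 = 138, y_8 = 160, r_8 = 36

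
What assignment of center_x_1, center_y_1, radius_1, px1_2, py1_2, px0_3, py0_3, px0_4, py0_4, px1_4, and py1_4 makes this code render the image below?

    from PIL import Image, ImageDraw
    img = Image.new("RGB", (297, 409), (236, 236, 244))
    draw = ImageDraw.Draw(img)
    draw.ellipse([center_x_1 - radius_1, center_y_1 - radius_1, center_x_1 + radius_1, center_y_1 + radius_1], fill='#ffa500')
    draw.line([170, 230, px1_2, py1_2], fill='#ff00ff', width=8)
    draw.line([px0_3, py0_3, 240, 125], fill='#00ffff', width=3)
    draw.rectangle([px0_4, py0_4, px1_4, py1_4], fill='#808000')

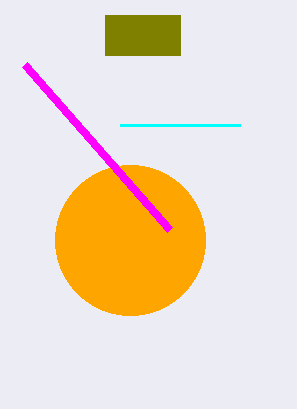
center_x_1 = 130; center_y_1 = 240; radius_1 = 75; px1_2 = 25; py1_2 = 65; px0_3 = 120; py0_3 = 125; px0_4 = 105; py0_4 = 15; px1_4 = 180; py1_4 = 55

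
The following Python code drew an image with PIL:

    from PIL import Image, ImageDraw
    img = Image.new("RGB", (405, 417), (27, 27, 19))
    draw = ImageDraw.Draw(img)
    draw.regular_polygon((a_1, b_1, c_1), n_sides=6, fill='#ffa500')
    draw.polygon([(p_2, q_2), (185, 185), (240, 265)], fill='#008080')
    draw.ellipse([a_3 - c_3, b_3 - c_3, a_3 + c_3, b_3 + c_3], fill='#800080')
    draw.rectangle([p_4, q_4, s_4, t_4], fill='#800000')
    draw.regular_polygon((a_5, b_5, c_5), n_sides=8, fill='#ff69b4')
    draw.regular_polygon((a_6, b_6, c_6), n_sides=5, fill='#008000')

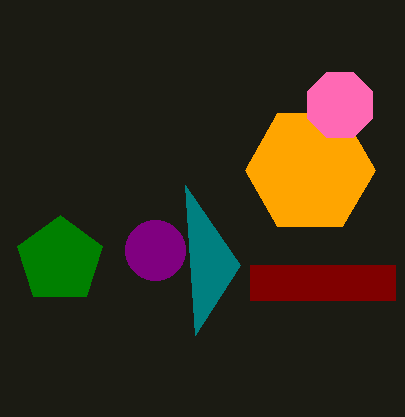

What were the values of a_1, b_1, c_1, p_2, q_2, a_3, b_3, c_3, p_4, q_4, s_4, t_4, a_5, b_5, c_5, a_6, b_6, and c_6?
a_1 = 310, b_1 = 170, c_1 = 65, p_2 = 195, q_2 = 335, a_3 = 155, b_3 = 250, c_3 = 30, p_4 = 250, q_4 = 265, s_4 = 395, t_4 = 300, a_5 = 340, b_5 = 105, c_5 = 35, a_6 = 60, b_6 = 260, c_6 = 45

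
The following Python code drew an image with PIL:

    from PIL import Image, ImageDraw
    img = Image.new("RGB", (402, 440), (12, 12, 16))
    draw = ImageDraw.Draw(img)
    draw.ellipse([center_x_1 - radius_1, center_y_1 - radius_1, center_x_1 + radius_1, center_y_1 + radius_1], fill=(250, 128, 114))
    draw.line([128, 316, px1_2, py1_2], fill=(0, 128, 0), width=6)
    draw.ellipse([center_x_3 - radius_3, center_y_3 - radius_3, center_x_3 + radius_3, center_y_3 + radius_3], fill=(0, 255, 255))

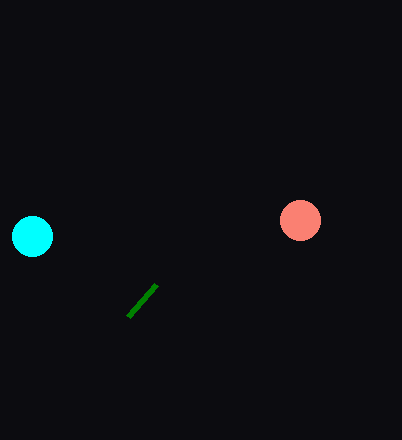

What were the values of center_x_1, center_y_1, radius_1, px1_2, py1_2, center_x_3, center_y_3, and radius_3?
center_x_1 = 300; center_y_1 = 220; radius_1 = 20; px1_2 = 156; py1_2 = 284; center_x_3 = 32; center_y_3 = 236; radius_3 = 20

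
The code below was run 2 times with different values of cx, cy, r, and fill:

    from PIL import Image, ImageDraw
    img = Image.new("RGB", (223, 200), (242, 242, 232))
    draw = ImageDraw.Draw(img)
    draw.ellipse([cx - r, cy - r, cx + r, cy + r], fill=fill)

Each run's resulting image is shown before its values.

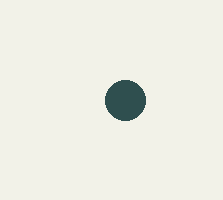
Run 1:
cx = 125
cy = 100
r = 20
fill = 'darkslategray'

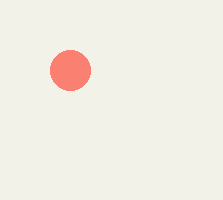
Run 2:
cx = 70; cy = 70; r = 20; fill = 'salmon'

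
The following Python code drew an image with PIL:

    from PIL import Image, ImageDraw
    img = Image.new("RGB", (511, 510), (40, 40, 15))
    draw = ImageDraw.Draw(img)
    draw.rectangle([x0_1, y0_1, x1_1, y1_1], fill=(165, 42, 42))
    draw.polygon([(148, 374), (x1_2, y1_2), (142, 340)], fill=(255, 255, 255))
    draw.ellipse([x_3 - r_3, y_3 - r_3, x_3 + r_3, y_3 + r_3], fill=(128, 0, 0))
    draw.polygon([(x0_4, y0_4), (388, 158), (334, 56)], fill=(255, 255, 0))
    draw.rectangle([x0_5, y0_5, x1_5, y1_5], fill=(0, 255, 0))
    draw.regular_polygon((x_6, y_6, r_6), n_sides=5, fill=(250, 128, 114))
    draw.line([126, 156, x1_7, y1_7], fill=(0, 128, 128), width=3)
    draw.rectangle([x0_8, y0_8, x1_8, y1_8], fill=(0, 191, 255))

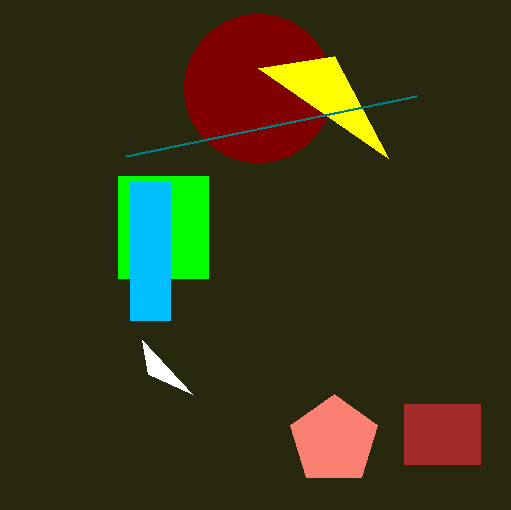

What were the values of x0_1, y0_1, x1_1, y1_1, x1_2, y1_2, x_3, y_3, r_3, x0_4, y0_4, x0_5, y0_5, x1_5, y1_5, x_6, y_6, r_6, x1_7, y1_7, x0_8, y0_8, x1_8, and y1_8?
x0_1 = 404; y0_1 = 404; x1_1 = 480; y1_1 = 464; x1_2 = 192; y1_2 = 394; x_3 = 258; y_3 = 88; r_3 = 74; x0_4 = 258; y0_4 = 68; x0_5 = 118; y0_5 = 176; x1_5 = 208; y1_5 = 278; x_6 = 334; y_6 = 440; r_6 = 46; x1_7 = 416; y1_7 = 96; x0_8 = 130; y0_8 = 182; x1_8 = 170; y1_8 = 320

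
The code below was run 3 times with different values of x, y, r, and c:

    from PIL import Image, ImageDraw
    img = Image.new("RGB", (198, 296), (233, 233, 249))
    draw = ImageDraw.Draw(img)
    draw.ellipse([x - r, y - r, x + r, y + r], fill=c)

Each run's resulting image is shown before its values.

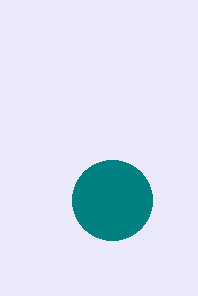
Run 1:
x = 112, y = 200, r = 40, c = 'teal'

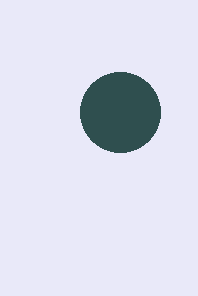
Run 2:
x = 120; y = 112; r = 40; c = 'darkslategray'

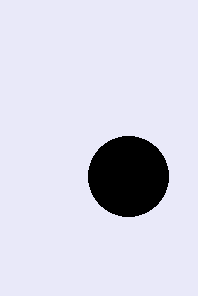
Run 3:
x = 128; y = 176; r = 40; c = 'black'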